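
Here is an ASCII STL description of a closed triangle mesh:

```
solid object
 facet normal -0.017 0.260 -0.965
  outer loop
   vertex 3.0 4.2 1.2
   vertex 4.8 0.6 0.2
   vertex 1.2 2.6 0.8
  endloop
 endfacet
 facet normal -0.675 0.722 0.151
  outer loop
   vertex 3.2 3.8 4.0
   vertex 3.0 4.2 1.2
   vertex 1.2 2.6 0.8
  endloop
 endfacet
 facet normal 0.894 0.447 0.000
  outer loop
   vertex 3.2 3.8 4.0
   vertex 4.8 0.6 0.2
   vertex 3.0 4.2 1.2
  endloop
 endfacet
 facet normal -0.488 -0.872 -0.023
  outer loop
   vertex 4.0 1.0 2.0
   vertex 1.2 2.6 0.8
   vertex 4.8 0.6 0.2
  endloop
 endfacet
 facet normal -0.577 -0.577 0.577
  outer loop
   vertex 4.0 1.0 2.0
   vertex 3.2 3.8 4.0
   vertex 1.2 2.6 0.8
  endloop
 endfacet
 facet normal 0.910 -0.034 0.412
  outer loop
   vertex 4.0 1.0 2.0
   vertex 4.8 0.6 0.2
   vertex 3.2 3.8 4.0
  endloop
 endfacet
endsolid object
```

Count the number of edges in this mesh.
9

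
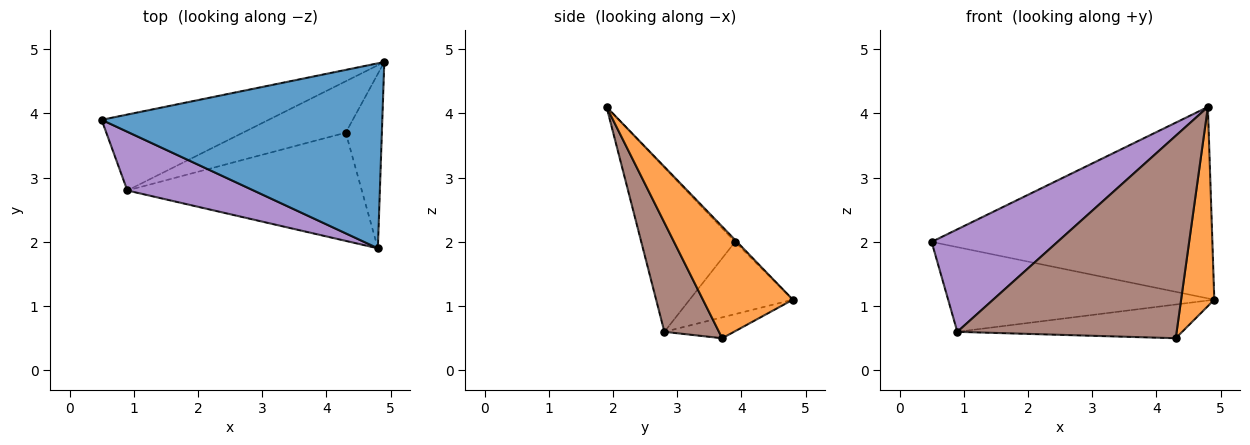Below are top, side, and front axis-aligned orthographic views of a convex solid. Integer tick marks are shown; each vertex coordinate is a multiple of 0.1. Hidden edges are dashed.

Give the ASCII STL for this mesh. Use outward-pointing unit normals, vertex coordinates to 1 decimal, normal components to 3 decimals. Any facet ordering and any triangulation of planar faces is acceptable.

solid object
 facet normal -0.005 0.719 0.695
  outer loop
   vertex 4.8 1.9 4.1
   vertex 4.9 4.8 1.1
   vertex 0.5 3.9 2.0
  endloop
 endfacet
 facet normal 0.898 -0.331 -0.290
  outer loop
   vertex 4.3 3.7 0.5
   vertex 4.9 4.8 1.1
   vertex 4.8 1.9 4.1
  endloop
 endfacet
 facet normal -0.277 0.715 -0.641
  outer loop
   vertex 0.9 2.8 0.6
   vertex 0.5 3.9 2.0
   vertex 4.9 4.8 1.1
  endloop
 endfacet
 facet normal -0.167 0.541 -0.824
  outer loop
   vertex 0.9 2.8 0.6
   vertex 4.9 4.8 1.1
   vertex 4.3 3.7 0.5
  endloop
 endfacet
 facet normal -0.543 -0.729 0.417
  outer loop
   vertex 0.9 2.8 0.6
   vertex 4.8 1.9 4.1
   vertex 0.5 3.9 2.0
  endloop
 endfacet
 facet normal 0.214 -0.861 -0.460
  outer loop
   vertex 0.9 2.8 0.6
   vertex 4.3 3.7 0.5
   vertex 4.8 1.9 4.1
  endloop
 endfacet
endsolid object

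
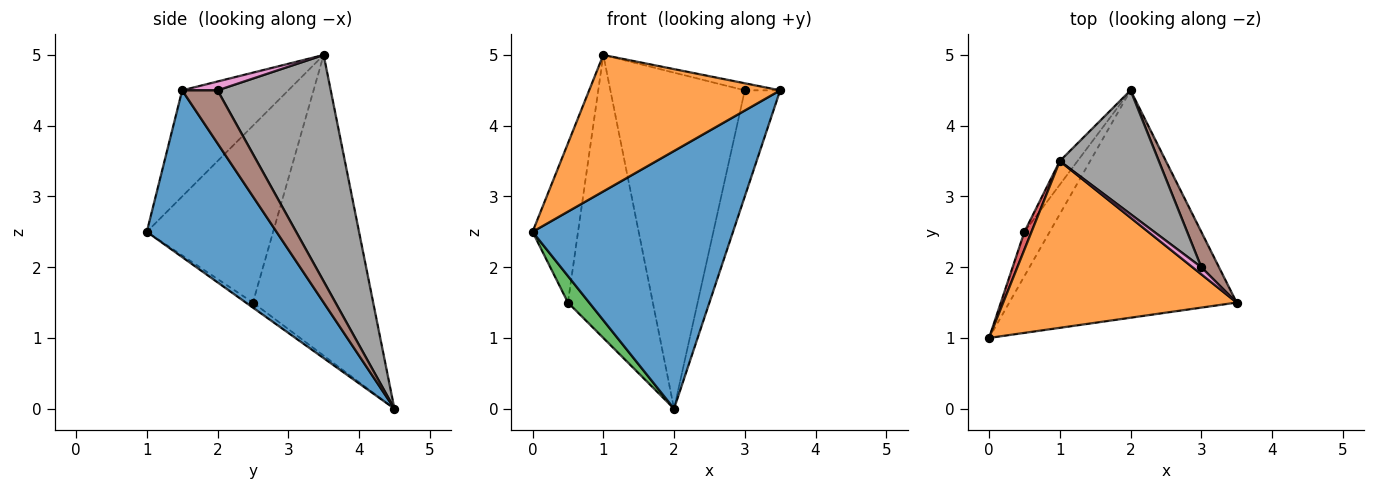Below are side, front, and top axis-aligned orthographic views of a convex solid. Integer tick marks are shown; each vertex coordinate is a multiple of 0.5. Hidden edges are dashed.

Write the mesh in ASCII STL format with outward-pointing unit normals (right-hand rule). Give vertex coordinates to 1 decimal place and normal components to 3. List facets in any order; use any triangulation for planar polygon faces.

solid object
 facet normal 0.437 -0.675 -0.595
  outer loop
   vertex 2.0 4.5 0.0
   vertex 3.5 1.5 4.5
   vertex 0.0 1.0 2.5
  endloop
 endfacet
 facet normal -0.332 -0.597 0.730
  outer loop
   vertex 1.0 3.5 5.0
   vertex 0.0 1.0 2.5
   vertex 3.5 1.5 4.5
  endloop
 endfacet
 facet normal -0.169 -0.507 -0.845
  outer loop
   vertex 0.5 2.5 1.5
   vertex 2.0 4.5 0.0
   vertex 0.0 1.0 2.5
  endloop
 endfacet
 facet normal -0.940 0.338 0.038
  outer loop
   vertex 0.5 2.5 1.5
   vertex 0.0 1.0 2.5
   vertex 1.0 3.5 5.0
  endloop
 endfacet
 facet normal -0.816 0.576 -0.048
  outer loop
   vertex 0.5 2.5 1.5
   vertex 1.0 3.5 5.0
   vertex 2.0 4.5 0.0
  endloop
 endfacet
 facet normal 0.688 0.688 0.229
  outer loop
   vertex 3.0 2.0 4.5
   vertex 3.5 1.5 4.5
   vertex 2.0 4.5 0.0
  endloop
 endfacet
 facet normal 0.577 0.577 0.577
  outer loop
   vertex 3.0 2.0 4.5
   vertex 1.0 3.5 5.0
   vertex 3.5 1.5 4.5
  endloop
 endfacet
 facet normal 0.620 0.736 0.271
  outer loop
   vertex 3.0 2.0 4.5
   vertex 2.0 4.5 0.0
   vertex 1.0 3.5 5.0
  endloop
 endfacet
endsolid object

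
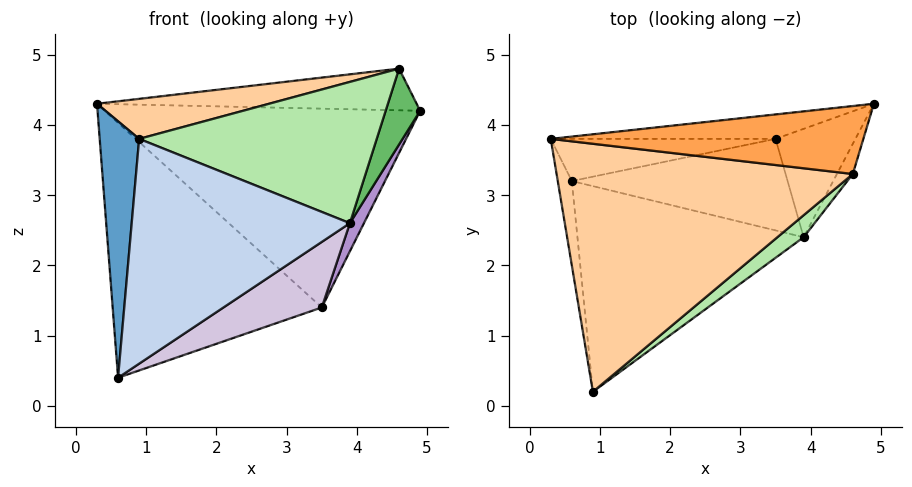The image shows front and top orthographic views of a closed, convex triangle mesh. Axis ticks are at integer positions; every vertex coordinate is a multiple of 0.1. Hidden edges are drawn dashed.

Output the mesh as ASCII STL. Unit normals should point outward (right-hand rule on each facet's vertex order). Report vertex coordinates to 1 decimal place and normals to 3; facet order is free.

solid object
 facet normal -0.986 -0.157 -0.052
  outer loop
   vertex 0.6 3.2 0.4
   vertex 0.9 0.2 3.8
   vertex 0.3 3.8 4.3
  endloop
 endfacet
 facet normal 0.262 -0.712 -0.651
  outer loop
   vertex 3.9 2.4 2.6
   vertex 0.9 0.2 3.8
   vertex 0.6 3.2 0.4
  endloop
 endfacet
 facet normal -0.038 0.523 0.852
  outer loop
   vertex 4.6 3.3 4.8
   vertex 4.9 4.3 4.2
   vertex 0.3 3.8 4.3
  endloop
 endfacet
 facet normal -0.132 -0.158 0.979
  outer loop
   vertex 4.6 3.3 4.8
   vertex 0.3 3.8 4.3
   vertex 0.9 0.2 3.8
  endloop
 endfacet
 facet normal 0.921 -0.363 -0.144
  outer loop
   vertex 4.6 3.3 4.8
   vertex 3.9 2.4 2.6
   vertex 4.9 4.3 4.2
  endloop
 endfacet
 facet normal 0.618 -0.777 0.121
  outer loop
   vertex 4.6 3.3 4.8
   vertex 0.9 0.2 3.8
   vertex 3.9 2.4 2.6
  endloop
 endfacet
 facet normal -0.110 0.987 -0.121
  outer loop
   vertex 3.5 3.8 1.4
   vertex 0.3 3.8 4.3
   vertex 4.9 4.3 4.2
  endloop
 endfacet
 facet normal -0.146 0.976 -0.161
  outer loop
   vertex 3.5 3.8 1.4
   vertex 0.6 3.2 0.4
   vertex 0.3 3.8 4.3
  endloop
 endfacet
 facet normal 0.897 -0.111 -0.429
  outer loop
   vertex 3.5 3.8 1.4
   vertex 4.9 4.3 4.2
   vertex 3.9 2.4 2.6
  endloop
 endfacet
 facet normal 0.372 -0.541 -0.755
  outer loop
   vertex 3.5 3.8 1.4
   vertex 3.9 2.4 2.6
   vertex 0.6 3.2 0.4
  endloop
 endfacet
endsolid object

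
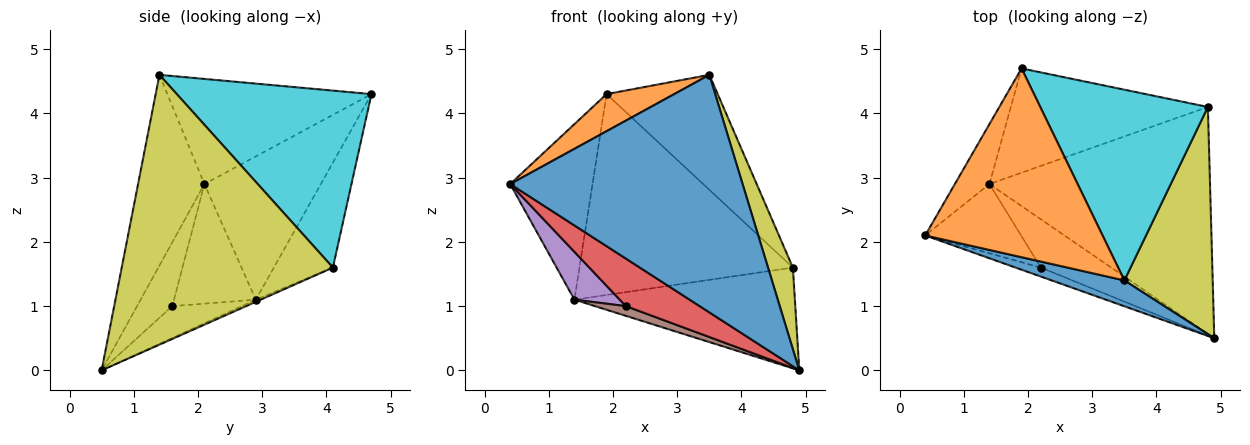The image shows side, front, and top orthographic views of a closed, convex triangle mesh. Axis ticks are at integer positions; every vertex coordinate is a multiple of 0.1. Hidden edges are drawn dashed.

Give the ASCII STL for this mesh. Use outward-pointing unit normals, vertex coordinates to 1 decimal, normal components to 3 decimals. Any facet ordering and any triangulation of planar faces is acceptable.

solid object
 facet normal -0.273 -0.956 0.104
  outer loop
   vertex 3.5 1.4 4.6
   vertex 0.4 2.1 2.9
   vertex 4.9 0.5 0.0
  endloop
 endfacet
 facet normal -0.503 -0.167 0.848
  outer loop
   vertex 3.5 1.4 4.6
   vertex 1.9 4.7 4.3
   vertex 0.4 2.1 2.9
  endloop
 endfacet
 facet normal -0.801 0.566 -0.193
  outer loop
   vertex 1.4 2.9 1.1
   vertex 0.4 2.1 2.9
   vertex 1.9 4.7 4.3
  endloop
 endfacet
 facet normal -0.425 -0.890 -0.168
  outer loop
   vertex 2.2 1.6 1.0
   vertex 4.9 0.5 0.0
   vertex 0.4 2.1 2.9
  endloop
 endfacet
 facet normal -0.716 -0.397 -0.574
  outer loop
   vertex 2.2 1.6 1.0
   vertex 0.4 2.1 2.9
   vertex 1.4 2.9 1.1
  endloop
 endfacet
 facet normal -0.405 -0.181 -0.896
  outer loop
   vertex 2.2 1.6 1.0
   vertex 1.4 2.9 1.1
   vertex 4.9 0.5 0.0
  endloop
 endfacet
 facet normal -0.009 0.406 -0.914
  outer loop
   vertex 4.8 4.1 1.6
   vertex 4.9 0.5 0.0
   vertex 1.4 2.9 1.1
  endloop
 endfacet
 facet normal -0.238 0.862 -0.448
  outer loop
   vertex 4.8 4.1 1.6
   vertex 1.4 2.9 1.1
   vertex 1.9 4.7 4.3
  endloop
 endfacet
 facet normal 0.944 -0.111 0.309
  outer loop
   vertex 4.8 4.1 1.6
   vertex 3.5 1.4 4.6
   vertex 4.9 0.5 0.0
  endloop
 endfacet
 facet normal 0.671 0.383 0.635
  outer loop
   vertex 4.8 4.1 1.6
   vertex 1.9 4.7 4.3
   vertex 3.5 1.4 4.6
  endloop
 endfacet
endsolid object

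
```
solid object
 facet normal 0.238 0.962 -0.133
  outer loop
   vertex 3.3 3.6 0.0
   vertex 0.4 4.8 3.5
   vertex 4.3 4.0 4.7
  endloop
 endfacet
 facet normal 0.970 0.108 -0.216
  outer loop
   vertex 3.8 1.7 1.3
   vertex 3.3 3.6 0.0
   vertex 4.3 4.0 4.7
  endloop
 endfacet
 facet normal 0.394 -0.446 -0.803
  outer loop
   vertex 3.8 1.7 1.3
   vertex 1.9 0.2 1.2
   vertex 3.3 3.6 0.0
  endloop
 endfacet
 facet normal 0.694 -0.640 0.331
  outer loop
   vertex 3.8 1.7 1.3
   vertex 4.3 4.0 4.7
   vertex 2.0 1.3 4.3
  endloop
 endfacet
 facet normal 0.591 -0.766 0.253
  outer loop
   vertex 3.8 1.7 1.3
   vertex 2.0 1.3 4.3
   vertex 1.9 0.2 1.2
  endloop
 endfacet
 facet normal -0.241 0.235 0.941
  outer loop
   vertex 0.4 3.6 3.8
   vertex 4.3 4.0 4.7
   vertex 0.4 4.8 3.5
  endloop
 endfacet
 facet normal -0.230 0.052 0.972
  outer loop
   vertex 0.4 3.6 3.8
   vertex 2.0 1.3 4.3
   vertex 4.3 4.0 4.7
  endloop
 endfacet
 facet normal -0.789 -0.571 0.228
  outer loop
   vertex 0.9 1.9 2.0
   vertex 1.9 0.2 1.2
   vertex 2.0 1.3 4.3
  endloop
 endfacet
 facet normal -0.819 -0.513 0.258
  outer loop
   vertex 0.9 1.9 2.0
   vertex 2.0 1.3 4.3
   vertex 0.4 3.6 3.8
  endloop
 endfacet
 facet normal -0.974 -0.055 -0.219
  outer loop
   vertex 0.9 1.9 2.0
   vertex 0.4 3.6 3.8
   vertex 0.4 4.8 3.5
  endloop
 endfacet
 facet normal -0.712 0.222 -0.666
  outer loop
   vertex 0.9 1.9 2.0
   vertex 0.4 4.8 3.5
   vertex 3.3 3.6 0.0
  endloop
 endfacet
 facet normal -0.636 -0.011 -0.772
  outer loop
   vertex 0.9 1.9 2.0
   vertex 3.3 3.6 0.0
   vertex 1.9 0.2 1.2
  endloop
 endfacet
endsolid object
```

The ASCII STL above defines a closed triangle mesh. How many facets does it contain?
12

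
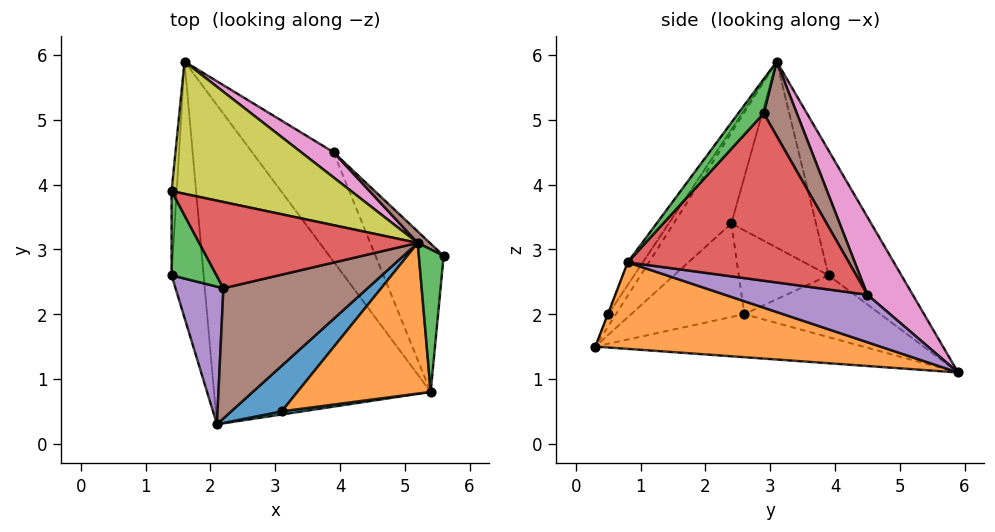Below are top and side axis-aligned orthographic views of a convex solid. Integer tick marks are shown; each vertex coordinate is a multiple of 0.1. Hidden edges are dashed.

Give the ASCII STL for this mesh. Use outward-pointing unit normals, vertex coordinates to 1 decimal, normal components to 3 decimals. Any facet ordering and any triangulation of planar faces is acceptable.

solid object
 facet normal -0.797 -0.114 -0.593
  outer loop
   vertex 2.1 0.3 1.5
   vertex 1.4 2.6 2.0
   vertex 1.6 5.9 1.1
  endloop
 endfacet
 facet normal 0.371 -0.033 -0.928
  outer loop
   vertex 5.4 0.8 2.8
   vertex 2.1 0.3 1.5
   vertex 1.6 5.9 1.1
  endloop
 endfacet
 facet normal 0.659 -0.583 0.475
  outer loop
   vertex 5.2 3.1 5.9
   vertex 5.4 0.8 2.8
   vertex 5.6 2.9 5.1
  endloop
 endfacet
 facet normal 0.881 0.309 -0.358
  outer loop
   vertex 3.9 4.5 2.3
   vertex 5.6 2.9 5.1
   vertex 5.4 0.8 2.8
  endloop
 endfacet
 facet normal 0.502 0.087 -0.860
  outer loop
   vertex 3.9 4.5 2.3
   vertex 5.4 0.8 2.8
   vertex 1.6 5.9 1.1
  endloop
 endfacet
 facet normal 0.593 0.799 0.097
  outer loop
   vertex 3.9 4.5 2.3
   vertex 5.2 3.1 5.9
   vertex 5.6 2.9 5.1
  endloop
 endfacet
 facet normal 0.440 0.879 0.183
  outer loop
   vertex 3.9 4.5 2.3
   vertex 1.6 5.9 1.1
   vertex 5.2 3.1 5.9
  endloop
 endfacet
 facet normal -0.996 0.038 -0.082
  outer loop
   vertex 1.4 3.9 2.6
   vertex 1.6 5.9 1.1
   vertex 1.4 2.6 2.0
  endloop
 endfacet
 facet normal -0.474 0.558 0.681
  outer loop
   vertex 1.4 3.9 2.6
   vertex 5.2 3.1 5.9
   vertex 1.6 5.9 1.1
  endloop
 endfacet
 facet normal -0.026 -0.909 0.416
  outer loop
   vertex 3.1 0.5 2.0
   vertex 2.1 0.3 1.5
   vertex 5.4 0.8 2.8
  endloop
 endfacet
 facet normal -0.143 -0.786 0.601
  outer loop
   vertex 3.1 0.5 2.0
   vertex 5.2 3.1 5.9
   vertex 2.1 0.3 1.5
  endloop
 endfacet
 facet normal -0.100 -0.802 0.589
  outer loop
   vertex 3.1 0.5 2.0
   vertex 5.4 0.8 2.8
   vertex 5.2 3.1 5.9
  endloop
 endfacet
 facet normal -0.861 -0.213 0.462
  outer loop
   vertex 2.2 2.4 3.4
   vertex 1.4 3.9 2.6
   vertex 1.4 2.6 2.0
  endloop
 endfacet
 facet normal -0.647 0.060 0.760
  outer loop
   vertex 2.2 2.4 3.4
   vertex 5.2 3.1 5.9
   vertex 1.4 3.9 2.6
  endloop
 endfacet
 facet normal -0.835 -0.347 0.427
  outer loop
   vertex 2.2 2.4 3.4
   vertex 1.4 2.6 2.0
   vertex 2.1 0.3 1.5
  endloop
 endfacet
 facet normal -0.428 -0.595 0.680
  outer loop
   vertex 2.2 2.4 3.4
   vertex 2.1 0.3 1.5
   vertex 5.2 3.1 5.9
  endloop
 endfacet
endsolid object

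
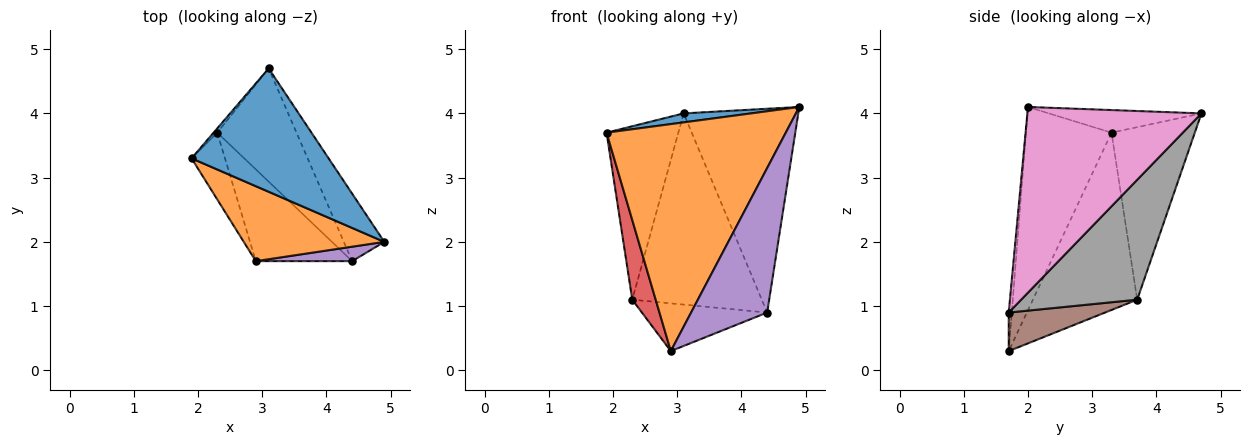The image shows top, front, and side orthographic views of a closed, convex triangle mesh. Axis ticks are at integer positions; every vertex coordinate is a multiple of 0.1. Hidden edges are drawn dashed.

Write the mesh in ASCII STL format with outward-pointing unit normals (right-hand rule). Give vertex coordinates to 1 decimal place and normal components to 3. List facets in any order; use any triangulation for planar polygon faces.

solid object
 facet normal -0.162 -0.072 0.984
  outer loop
   vertex 3.1 4.7 4.0
   vertex 1.9 3.3 3.7
   vertex 4.9 2.0 4.1
  endloop
 endfacet
 facet normal -0.413 -0.865 0.286
  outer loop
   vertex 2.9 1.7 0.3
   vertex 4.9 2.0 4.1
   vertex 1.9 3.3 3.7
  endloop
 endfacet
 facet normal -0.757 0.653 -0.016
  outer loop
   vertex 2.3 3.7 1.1
   vertex 1.9 3.3 3.7
   vertex 3.1 4.7 4.0
  endloop
 endfacet
 facet normal -0.960 -0.216 -0.181
  outer loop
   vertex 2.3 3.7 1.1
   vertex 2.9 1.7 0.3
   vertex 1.9 3.3 3.7
  endloop
 endfacet
 facet normal -0.040 -0.994 0.099
  outer loop
   vertex 4.4 1.7 0.9
   vertex 4.9 2.0 4.1
   vertex 2.9 1.7 0.3
  endloop
 endfacet
 facet normal 0.334 0.435 -0.836
  outer loop
   vertex 4.4 1.7 0.9
   vertex 2.9 1.7 0.3
   vertex 2.3 3.7 1.1
  endloop
 endfacet
 facet normal 0.822 0.541 -0.179
  outer loop
   vertex 4.4 1.7 0.9
   vertex 3.1 4.7 4.0
   vertex 4.9 2.0 4.1
  endloop
 endfacet
 facet normal 0.611 0.681 -0.403
  outer loop
   vertex 4.4 1.7 0.9
   vertex 2.3 3.7 1.1
   vertex 3.1 4.7 4.0
  endloop
 endfacet
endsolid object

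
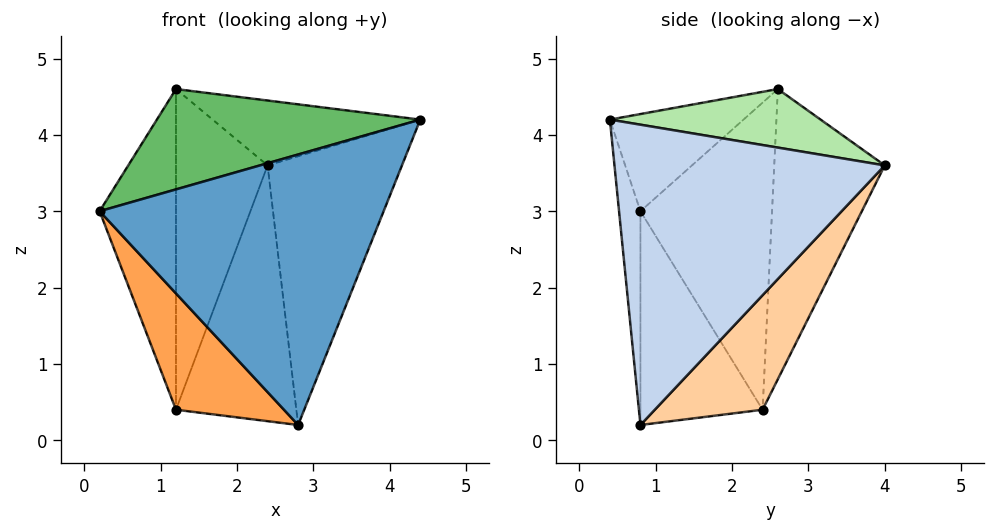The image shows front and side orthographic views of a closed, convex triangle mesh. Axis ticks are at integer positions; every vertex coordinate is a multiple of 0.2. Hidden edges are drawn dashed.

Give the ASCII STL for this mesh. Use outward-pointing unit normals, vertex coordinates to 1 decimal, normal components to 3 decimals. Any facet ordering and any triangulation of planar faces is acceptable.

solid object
 facet normal -0.075 -0.995 -0.070
  outer loop
   vertex 2.8 0.8 0.2
   vertex 4.4 0.4 4.2
   vertex 0.2 0.8 3.0
  endloop
 endfacet
 facet normal 0.854 0.425 -0.299
  outer loop
   vertex 2.8 0.8 0.2
   vertex 2.4 4.0 3.6
   vertex 4.4 0.4 4.2
  endloop
 endfacet
 facet normal -0.615 -0.544 -0.571
  outer loop
   vertex 1.2 2.4 0.4
   vertex 2.8 0.8 0.2
   vertex 0.2 0.8 3.0
  endloop
 endfacet
 facet normal 0.566 0.632 -0.529
  outer loop
   vertex 1.2 2.4 0.4
   vertex 2.4 4.0 3.6
   vertex 2.8 0.8 0.2
  endloop
 endfacet
 facet normal -0.278 -0.547 0.789
  outer loop
   vertex 1.2 2.6 4.6
   vertex 0.2 0.8 3.0
   vertex 4.4 0.4 4.2
  endloop
 endfacet
 facet normal 0.340 0.336 0.878
  outer loop
   vertex 1.2 2.6 4.6
   vertex 4.4 0.4 4.2
   vertex 2.4 4.0 3.6
  endloop
 endfacet
 facet normal -0.865 0.502 -0.024
  outer loop
   vertex 1.2 2.6 4.6
   vertex 1.2 2.4 0.4
   vertex 0.2 0.8 3.0
  endloop
 endfacet
 facet normal -0.770 0.638 -0.030
  outer loop
   vertex 1.2 2.6 4.6
   vertex 2.4 4.0 3.6
   vertex 1.2 2.4 0.4
  endloop
 endfacet
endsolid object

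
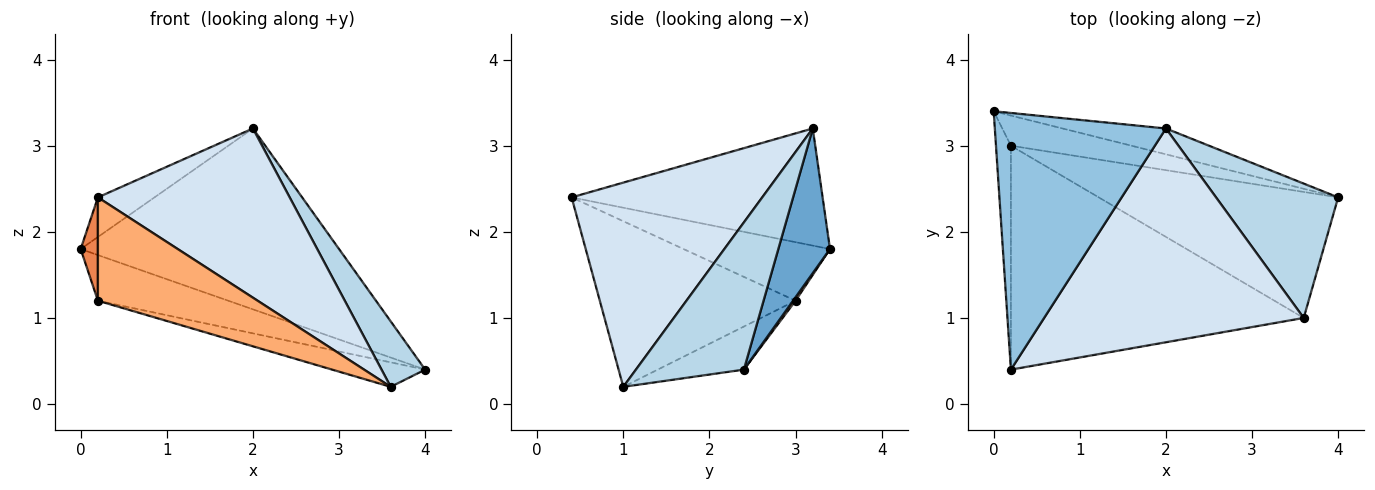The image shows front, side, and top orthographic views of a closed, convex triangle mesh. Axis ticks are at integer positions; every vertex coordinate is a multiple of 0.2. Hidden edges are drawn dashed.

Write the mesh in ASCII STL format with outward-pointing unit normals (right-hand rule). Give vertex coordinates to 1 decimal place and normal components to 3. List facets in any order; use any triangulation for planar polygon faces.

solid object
 facet normal 0.194 0.971 -0.139
  outer loop
   vertex 2.0 3.2 3.2
   vertex 4.0 2.4 0.4
   vertex 0.0 3.4 1.8
  endloop
 endfacet
 facet normal -0.560 0.126 0.819
  outer loop
   vertex 2.0 3.2 3.2
   vertex 0.0 3.4 1.8
   vertex 0.2 0.4 2.4
  endloop
 endfacet
 facet normal 0.735 -0.297 0.610
  outer loop
   vertex 3.6 1.0 0.2
   vertex 4.0 2.4 0.4
   vertex 2.0 3.2 3.2
  endloop
 endfacet
 facet normal 0.525 -0.528 0.667
  outer loop
   vertex 3.6 1.0 0.2
   vertex 2.0 3.2 3.2
   vertex 0.2 0.4 2.4
  endloop
 endfacet
 facet normal -0.963 -0.113 -0.245
  outer loop
   vertex 0.2 3.0 1.2
   vertex 0.2 0.4 2.4
   vertex 0.0 3.4 1.8
  endloop
 endfacet
 facet normal -0.457 -0.373 -0.808
  outer loop
   vertex 0.2 3.0 1.2
   vertex 3.6 1.0 0.2
   vertex 0.2 0.4 2.4
  endloop
 endfacet
 facet normal 0.016 0.834 -0.551
  outer loop
   vertex 0.2 3.0 1.2
   vertex 0.0 3.4 1.8
   vertex 4.0 2.4 0.4
  endloop
 endfacet
 facet normal -0.174 0.188 -0.967
  outer loop
   vertex 0.2 3.0 1.2
   vertex 4.0 2.4 0.4
   vertex 3.6 1.0 0.2
  endloop
 endfacet
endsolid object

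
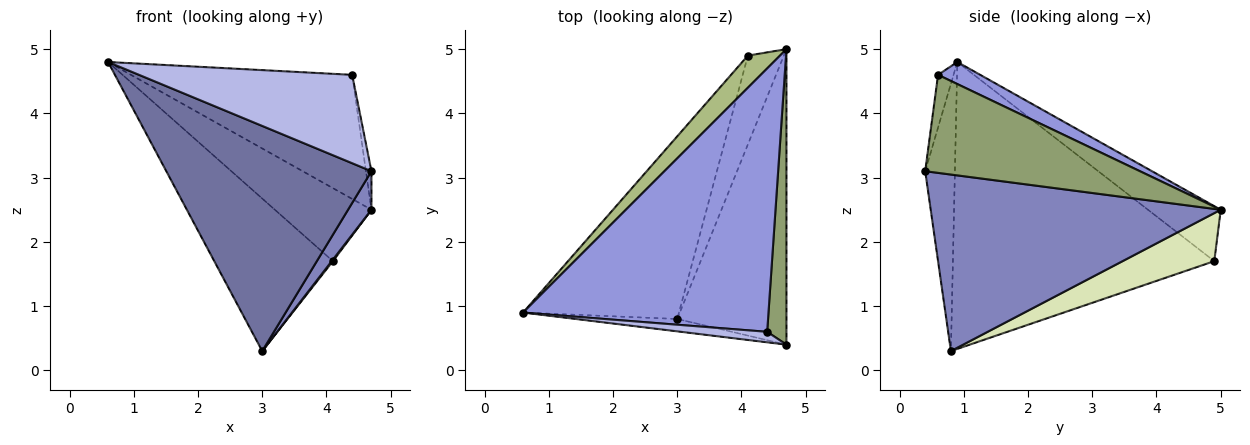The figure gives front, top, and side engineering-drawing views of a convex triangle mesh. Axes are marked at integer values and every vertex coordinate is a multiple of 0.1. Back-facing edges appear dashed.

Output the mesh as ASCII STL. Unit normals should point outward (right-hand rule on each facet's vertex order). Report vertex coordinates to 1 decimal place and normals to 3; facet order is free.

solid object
 facet normal -0.143 -0.988 -0.054
  outer loop
   vertex 3.0 0.8 0.3
   vertex 4.7 0.4 3.1
   vertex 0.6 0.9 4.8
  endloop
 endfacet
 facet normal 0.848 -0.068 -0.525
  outer loop
   vertex 3.0 0.8 0.3
   vertex 4.7 5.0 2.5
   vertex 4.7 0.4 3.1
  endloop
 endfacet
 facet normal 0.081 0.425 0.902
  outer loop
   vertex 4.4 0.6 4.6
   vertex 4.7 5.0 2.5
   vertex 0.6 0.9 4.8
  endloop
 endfacet
 facet normal -0.072 -0.990 0.118
  outer loop
   vertex 4.4 0.6 4.6
   vertex 0.6 0.9 4.8
   vertex 4.7 0.4 3.1
  endloop
 endfacet
 facet normal 0.981 0.025 0.193
  outer loop
   vertex 4.4 0.6 4.6
   vertex 4.7 0.4 3.1
   vertex 4.7 5.0 2.5
  endloop
 endfacet
 facet normal -0.568 0.754 0.332
  outer loop
   vertex 4.1 4.9 1.7
   vertex 0.6 0.9 4.8
   vertex 4.7 5.0 2.5
  endloop
 endfacet
 facet normal -0.816 0.370 -0.444
  outer loop
   vertex 4.1 4.9 1.7
   vertex 3.0 0.8 0.3
   vertex 0.6 0.9 4.8
  endloop
 endfacet
 facet normal 0.801 -0.010 -0.599
  outer loop
   vertex 4.1 4.9 1.7
   vertex 4.7 5.0 2.5
   vertex 3.0 0.8 0.3
  endloop
 endfacet
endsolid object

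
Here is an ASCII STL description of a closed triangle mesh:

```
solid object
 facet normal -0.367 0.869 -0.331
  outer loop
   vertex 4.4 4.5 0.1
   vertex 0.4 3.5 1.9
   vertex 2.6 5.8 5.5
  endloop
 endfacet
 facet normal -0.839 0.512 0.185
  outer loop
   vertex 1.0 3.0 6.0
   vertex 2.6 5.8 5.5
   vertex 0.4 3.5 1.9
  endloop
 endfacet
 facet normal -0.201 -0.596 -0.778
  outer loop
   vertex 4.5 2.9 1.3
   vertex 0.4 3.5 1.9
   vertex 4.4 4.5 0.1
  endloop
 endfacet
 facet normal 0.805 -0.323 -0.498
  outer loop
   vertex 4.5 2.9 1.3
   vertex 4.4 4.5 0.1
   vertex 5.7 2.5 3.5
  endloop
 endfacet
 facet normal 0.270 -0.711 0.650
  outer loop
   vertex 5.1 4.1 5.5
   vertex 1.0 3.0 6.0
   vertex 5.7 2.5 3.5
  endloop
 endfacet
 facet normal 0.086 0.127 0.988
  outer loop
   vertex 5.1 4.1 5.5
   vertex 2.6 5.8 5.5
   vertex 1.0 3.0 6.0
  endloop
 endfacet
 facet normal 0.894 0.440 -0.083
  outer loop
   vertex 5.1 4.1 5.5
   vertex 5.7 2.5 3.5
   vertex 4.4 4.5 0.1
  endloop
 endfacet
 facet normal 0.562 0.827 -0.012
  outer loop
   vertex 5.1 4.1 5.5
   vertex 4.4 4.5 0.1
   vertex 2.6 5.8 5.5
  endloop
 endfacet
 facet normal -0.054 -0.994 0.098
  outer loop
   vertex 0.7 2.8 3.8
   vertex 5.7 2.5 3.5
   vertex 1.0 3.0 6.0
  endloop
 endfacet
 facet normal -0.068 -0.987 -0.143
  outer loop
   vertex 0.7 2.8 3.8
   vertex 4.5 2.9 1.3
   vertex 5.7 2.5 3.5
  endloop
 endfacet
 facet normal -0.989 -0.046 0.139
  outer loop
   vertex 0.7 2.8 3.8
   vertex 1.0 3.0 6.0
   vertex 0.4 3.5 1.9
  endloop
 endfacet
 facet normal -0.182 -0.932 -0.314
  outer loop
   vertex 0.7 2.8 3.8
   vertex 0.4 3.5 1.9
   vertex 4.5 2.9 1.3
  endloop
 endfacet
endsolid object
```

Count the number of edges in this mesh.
18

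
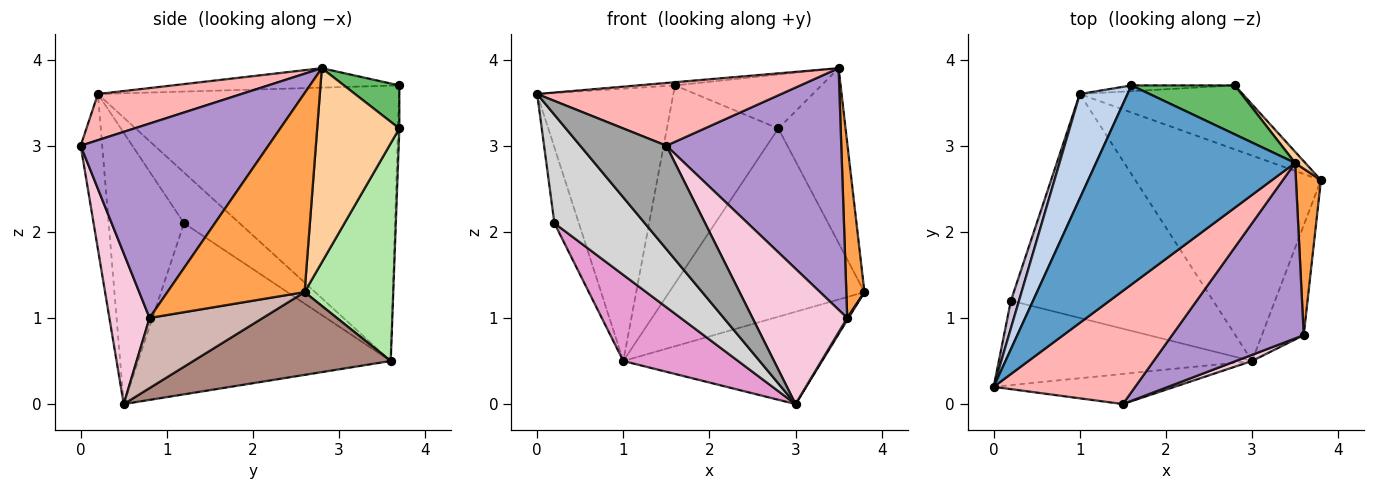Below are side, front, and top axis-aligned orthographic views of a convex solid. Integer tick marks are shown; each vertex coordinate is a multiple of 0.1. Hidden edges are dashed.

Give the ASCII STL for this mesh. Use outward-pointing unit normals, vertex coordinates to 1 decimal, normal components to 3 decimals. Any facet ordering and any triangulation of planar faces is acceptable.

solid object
 facet normal -0.097 0.016 0.995
  outer loop
   vertex 3.5 2.8 3.9
   vertex 1.6 3.7 3.7
   vertex 0.0 0.2 3.6
  endloop
 endfacet
 facet normal -0.900 0.407 0.156
  outer loop
   vertex 1.0 3.6 0.5
   vertex 0.0 0.2 3.6
   vertex 1.6 3.7 3.7
  endloop
 endfacet
 facet normal 0.984 -0.130 0.124
  outer loop
   vertex 3.6 0.8 1.0
   vertex 3.8 2.6 1.3
   vertex 3.5 2.8 3.9
  endloop
 endfacet
 facet normal 0.773 0.633 0.041
  outer loop
   vertex 2.8 3.7 3.2
   vertex 3.5 2.8 3.9
   vertex 3.8 2.6 1.3
  endloop
 endfacet
 facet normal 0.270 0.713 0.647
  outer loop
   vertex 2.8 3.7 3.2
   vertex 1.6 3.7 3.7
   vertex 3.5 2.8 3.9
  endloop
 endfacet
 facet normal 0.395 0.870 -0.296
  outer loop
   vertex 2.8 3.7 3.2
   vertex 3.8 2.6 1.3
   vertex 1.0 3.6 0.5
  endloop
 endfacet
 facet normal -0.012 1.000 -0.029
  outer loop
   vertex 2.8 3.7 3.2
   vertex 1.0 3.6 0.5
   vertex 1.6 3.7 3.7
  endloop
 endfacet
 facet normal 0.274 -0.466 0.841
  outer loop
   vertex 1.5 0.0 3.0
   vertex 3.5 2.8 3.9
   vertex 0.0 0.2 3.6
  endloop
 endfacet
 facet normal 0.656 -0.611 0.444
  outer loop
   vertex 1.5 0.0 3.0
   vertex 3.6 0.8 1.0
   vertex 3.5 2.8 3.9
  endloop
 endfacet
 facet normal -0.906 0.398 0.145
  outer loop
   vertex 0.2 1.2 2.1
   vertex 0.0 0.2 3.6
   vertex 1.0 3.6 0.5
  endloop
 endfacet
 facet normal 0.377 0.379 -0.845
  outer loop
   vertex 3.0 0.5 0.0
   vertex 1.0 3.6 0.5
   vertex 3.8 2.6 1.3
  endloop
 endfacet
 facet normal 0.859 -0.010 -0.512
  outer loop
   vertex 3.0 0.5 0.0
   vertex 3.8 2.6 1.3
   vertex 3.6 0.8 1.0
  endloop
 endfacet
 facet normal -0.620 -0.282 -0.732
  outer loop
   vertex 3.0 0.5 0.0
   vertex 0.2 1.2 2.1
   vertex 1.0 3.6 0.5
  endloop
 endfacet
 facet normal 0.390 -0.920 0.042
  outer loop
   vertex 3.0 0.5 0.0
   vertex 3.6 0.8 1.0
   vertex 1.5 0.0 3.0
  endloop
 endfacet
 facet normal -0.233 -0.933 -0.272
  outer loop
   vertex 3.0 0.5 0.0
   vertex 1.5 0.0 3.0
   vertex 0.0 0.2 3.6
  endloop
 endfacet
 facet normal -0.550 -0.659 -0.513
  outer loop
   vertex 3.0 0.5 0.0
   vertex 0.0 0.2 3.6
   vertex 0.2 1.2 2.1
  endloop
 endfacet
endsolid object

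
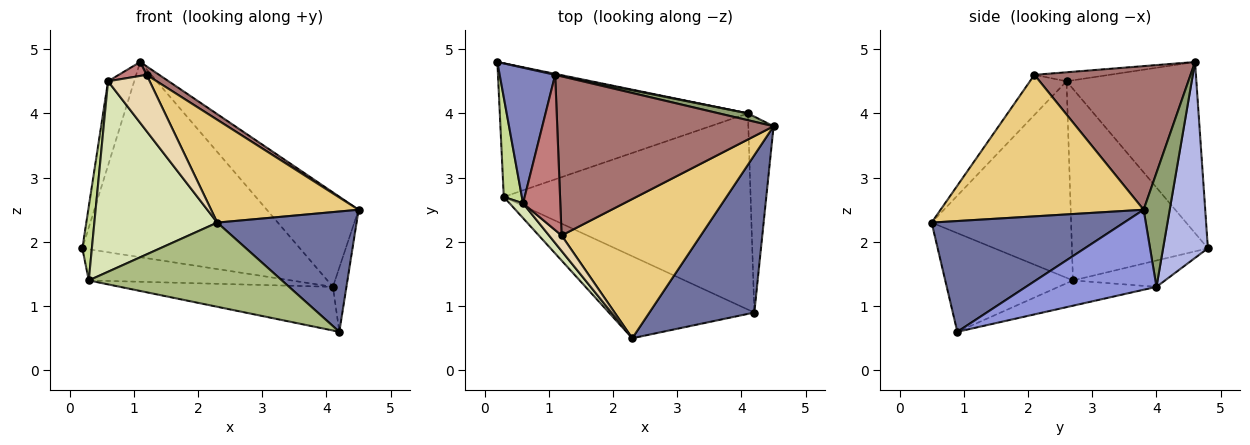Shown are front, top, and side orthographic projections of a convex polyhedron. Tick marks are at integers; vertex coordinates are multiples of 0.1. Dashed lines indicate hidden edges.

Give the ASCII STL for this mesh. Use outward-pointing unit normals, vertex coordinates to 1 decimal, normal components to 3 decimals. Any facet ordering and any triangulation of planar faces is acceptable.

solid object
 facet normal 0.643 -0.465 0.609
  outer loop
   vertex 4.2 0.9 0.6
   vertex 4.5 3.8 2.5
   vertex 2.3 0.5 2.3
  endloop
 endfacet
 facet normal -0.934 0.188 0.303
  outer loop
   vertex 0.6 2.6 4.5
   vertex 1.1 4.6 4.8
   vertex 0.2 4.8 1.9
  endloop
 endfacet
 facet normal 0.949 0.098 -0.300
  outer loop
   vertex 4.1 4.0 1.3
   vertex 4.5 3.8 2.5
   vertex 4.2 0.9 0.6
  endloop
 endfacet
 facet normal 0.202 0.979 0.005
  outer loop
   vertex 4.1 4.0 1.3
   vertex 0.2 4.8 1.9
   vertex 1.1 4.6 4.8
  endloop
 endfacet
 facet normal 0.273 0.960 0.069
  outer loop
   vertex 4.1 4.0 1.3
   vertex 1.1 4.6 4.8
   vertex 4.5 3.8 2.5
  endloop
 endfacet
 facet normal -0.428 -0.647 -0.631
  outer loop
   vertex 0.3 2.7 1.4
   vertex 4.2 0.9 0.6
   vertex 2.3 0.5 2.3
  endloop
 endfacet
 facet normal -0.993 -0.070 0.094
  outer loop
   vertex 0.3 2.7 1.4
   vertex 0.6 2.6 4.5
   vertex 0.2 4.8 1.9
  endloop
 endfacet
 facet normal -0.749 -0.660 0.051
  outer loop
   vertex 0.3 2.7 1.4
   vertex 2.3 0.5 2.3
   vertex 0.6 2.6 4.5
  endloop
 endfacet
 facet normal -0.103 0.226 -0.969
  outer loop
   vertex 0.3 2.7 1.4
   vertex 0.2 4.8 1.9
   vertex 4.1 4.0 1.3
  endloop
 endfacet
 facet normal -0.099 0.216 -0.971
  outer loop
   vertex 0.3 2.7 1.4
   vertex 4.1 4.0 1.3
   vertex 4.2 0.9 0.6
  endloop
 endfacet
 facet normal 0.633 -0.460 0.623
  outer loop
   vertex 1.2 2.1 4.6
   vertex 2.3 0.5 2.3
   vertex 4.5 3.8 2.5
  endloop
 endfacet
 facet normal -0.647 -0.735 0.202
  outer loop
   vertex 1.2 2.1 4.6
   vertex 0.6 2.6 4.5
   vertex 2.3 0.5 2.3
  endloop
 endfacet
 facet normal 0.553 -0.044 0.832
  outer loop
   vertex 1.2 2.1 4.6
   vertex 4.5 3.8 2.5
   vertex 1.1 4.6 4.8
  endloop
 endfacet
 facet normal -0.234 -0.087 0.968
  outer loop
   vertex 1.2 2.1 4.6
   vertex 1.1 4.6 4.8
   vertex 0.6 2.6 4.5
  endloop
 endfacet
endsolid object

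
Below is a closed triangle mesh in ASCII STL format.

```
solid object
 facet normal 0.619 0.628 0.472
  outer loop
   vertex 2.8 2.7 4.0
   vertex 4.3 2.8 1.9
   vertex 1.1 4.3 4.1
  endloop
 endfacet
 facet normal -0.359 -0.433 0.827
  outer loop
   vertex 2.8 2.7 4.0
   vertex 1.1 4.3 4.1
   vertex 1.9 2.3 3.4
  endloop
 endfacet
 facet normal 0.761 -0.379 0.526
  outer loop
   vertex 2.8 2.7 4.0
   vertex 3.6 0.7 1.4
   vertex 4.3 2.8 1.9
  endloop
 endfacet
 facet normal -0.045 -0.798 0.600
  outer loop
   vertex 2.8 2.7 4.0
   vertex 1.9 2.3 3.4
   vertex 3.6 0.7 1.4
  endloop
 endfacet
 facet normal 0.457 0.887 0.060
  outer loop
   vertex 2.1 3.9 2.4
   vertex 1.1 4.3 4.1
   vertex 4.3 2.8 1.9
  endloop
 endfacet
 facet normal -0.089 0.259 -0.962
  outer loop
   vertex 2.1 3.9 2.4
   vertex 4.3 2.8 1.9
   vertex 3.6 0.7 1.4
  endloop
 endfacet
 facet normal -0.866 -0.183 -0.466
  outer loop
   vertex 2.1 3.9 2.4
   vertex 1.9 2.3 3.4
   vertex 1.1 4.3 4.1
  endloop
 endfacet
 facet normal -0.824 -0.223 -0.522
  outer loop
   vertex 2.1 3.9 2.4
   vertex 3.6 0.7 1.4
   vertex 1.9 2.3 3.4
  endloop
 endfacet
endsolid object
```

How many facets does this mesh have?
8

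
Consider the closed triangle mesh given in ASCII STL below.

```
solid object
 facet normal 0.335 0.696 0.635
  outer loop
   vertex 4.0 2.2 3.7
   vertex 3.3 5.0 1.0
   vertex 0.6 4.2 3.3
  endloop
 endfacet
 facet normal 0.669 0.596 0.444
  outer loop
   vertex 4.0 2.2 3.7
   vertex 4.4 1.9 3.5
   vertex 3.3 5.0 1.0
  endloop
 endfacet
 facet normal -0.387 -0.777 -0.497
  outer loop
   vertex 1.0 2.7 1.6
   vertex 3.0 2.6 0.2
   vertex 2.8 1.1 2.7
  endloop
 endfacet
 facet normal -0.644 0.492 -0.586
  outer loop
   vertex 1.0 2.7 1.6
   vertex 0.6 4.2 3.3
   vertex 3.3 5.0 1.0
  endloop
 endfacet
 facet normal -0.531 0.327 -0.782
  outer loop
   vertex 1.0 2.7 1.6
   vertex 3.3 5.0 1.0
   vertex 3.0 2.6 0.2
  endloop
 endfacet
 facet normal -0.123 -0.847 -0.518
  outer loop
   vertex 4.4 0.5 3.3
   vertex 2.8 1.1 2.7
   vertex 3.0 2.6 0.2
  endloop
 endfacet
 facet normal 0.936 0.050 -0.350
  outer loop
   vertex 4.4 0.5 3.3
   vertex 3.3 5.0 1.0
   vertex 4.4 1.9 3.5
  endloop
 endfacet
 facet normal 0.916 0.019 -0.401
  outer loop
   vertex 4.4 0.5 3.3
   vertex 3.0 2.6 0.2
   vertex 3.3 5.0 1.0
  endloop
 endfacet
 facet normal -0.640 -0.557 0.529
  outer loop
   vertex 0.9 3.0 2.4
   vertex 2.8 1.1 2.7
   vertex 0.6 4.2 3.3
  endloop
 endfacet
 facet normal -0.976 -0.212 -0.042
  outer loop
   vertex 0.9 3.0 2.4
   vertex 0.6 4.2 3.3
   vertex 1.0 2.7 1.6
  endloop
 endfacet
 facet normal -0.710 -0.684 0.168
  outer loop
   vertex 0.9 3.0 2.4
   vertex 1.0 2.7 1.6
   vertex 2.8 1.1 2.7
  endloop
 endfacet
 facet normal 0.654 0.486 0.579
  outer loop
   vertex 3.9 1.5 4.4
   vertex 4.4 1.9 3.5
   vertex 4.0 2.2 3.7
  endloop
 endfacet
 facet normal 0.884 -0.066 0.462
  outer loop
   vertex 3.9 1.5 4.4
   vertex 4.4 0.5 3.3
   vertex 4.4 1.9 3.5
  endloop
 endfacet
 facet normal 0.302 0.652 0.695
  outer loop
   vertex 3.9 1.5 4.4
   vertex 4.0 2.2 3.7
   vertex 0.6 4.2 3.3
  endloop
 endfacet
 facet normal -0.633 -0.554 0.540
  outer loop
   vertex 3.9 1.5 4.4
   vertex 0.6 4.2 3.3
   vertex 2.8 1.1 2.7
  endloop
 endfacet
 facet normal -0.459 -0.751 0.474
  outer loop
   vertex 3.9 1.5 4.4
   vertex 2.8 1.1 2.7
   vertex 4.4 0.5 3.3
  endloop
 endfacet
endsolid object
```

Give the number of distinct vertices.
10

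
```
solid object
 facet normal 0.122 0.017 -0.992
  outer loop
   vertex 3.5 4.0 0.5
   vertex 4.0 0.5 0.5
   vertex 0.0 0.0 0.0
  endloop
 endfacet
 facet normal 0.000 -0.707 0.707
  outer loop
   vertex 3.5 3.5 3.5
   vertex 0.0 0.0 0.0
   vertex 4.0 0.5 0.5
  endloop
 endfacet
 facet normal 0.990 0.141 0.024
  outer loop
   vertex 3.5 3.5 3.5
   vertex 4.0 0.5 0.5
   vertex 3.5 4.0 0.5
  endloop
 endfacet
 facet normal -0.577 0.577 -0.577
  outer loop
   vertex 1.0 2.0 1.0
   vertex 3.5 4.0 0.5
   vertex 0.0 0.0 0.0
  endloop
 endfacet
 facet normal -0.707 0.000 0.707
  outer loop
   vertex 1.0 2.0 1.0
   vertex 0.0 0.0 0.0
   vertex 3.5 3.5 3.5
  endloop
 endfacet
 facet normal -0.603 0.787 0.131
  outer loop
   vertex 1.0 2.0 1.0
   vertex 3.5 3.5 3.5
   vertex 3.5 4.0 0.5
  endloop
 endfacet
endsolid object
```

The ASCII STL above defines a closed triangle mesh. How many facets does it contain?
6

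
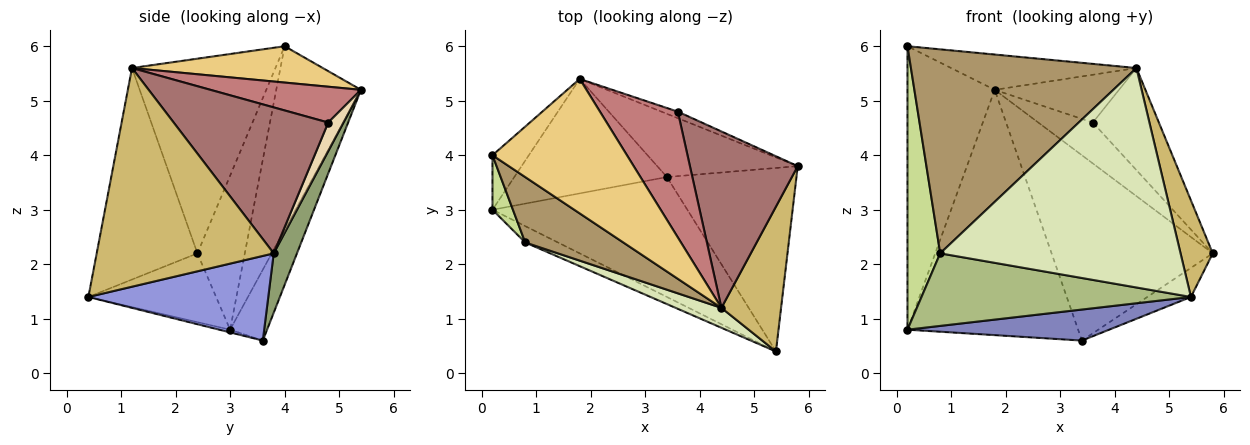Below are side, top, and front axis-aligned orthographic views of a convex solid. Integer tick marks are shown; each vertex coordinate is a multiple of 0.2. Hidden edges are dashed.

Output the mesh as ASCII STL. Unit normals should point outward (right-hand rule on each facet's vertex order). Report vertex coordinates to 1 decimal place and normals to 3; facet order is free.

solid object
 facet normal -0.690 0.711 -0.137
  outer loop
   vertex 1.8 5.4 5.2
   vertex 0.2 3.0 0.8
   vertex 0.2 4.0 6.0
  endloop
 endfacet
 facet normal -0.014 -0.250 -0.968
  outer loop
   vertex 3.4 3.6 0.6
   vertex 5.4 0.4 1.4
   vertex 0.2 3.0 0.8
  endloop
 endfacet
 facet normal 0.542 0.131 -0.830
  outer loop
   vertex 3.4 3.6 0.6
   vertex 5.8 3.8 2.2
   vertex 5.4 0.4 1.4
  endloop
 endfacet
 facet normal -0.193 0.889 -0.415
  outer loop
   vertex 3.4 3.6 0.6
   vertex 0.2 3.0 0.8
   vertex 1.8 5.4 5.2
  endloop
 endfacet
 facet normal 0.135 0.938 -0.320
  outer loop
   vertex 3.4 3.6 0.6
   vertex 1.8 5.4 5.2
   vertex 5.8 3.8 2.2
  endloop
 endfacet
 facet normal -0.420 -0.885 -0.200
  outer loop
   vertex 0.8 2.4 2.2
   vertex 0.2 3.0 0.8
   vertex 5.4 0.4 1.4
  endloop
 endfacet
 facet normal -0.818 -0.565 0.109
  outer loop
   vertex 0.8 2.4 2.2
   vertex 0.2 4.0 6.0
   vertex 0.2 3.0 0.8
  endloop
 endfacet
 facet normal -0.385 -0.919 0.083
  outer loop
   vertex 4.4 1.2 5.6
   vertex 0.8 2.4 2.2
   vertex 5.4 0.4 1.4
  endloop
 endfacet
 facet normal -0.518 -0.814 0.261
  outer loop
   vertex 4.4 1.2 5.6
   vertex 0.2 4.0 6.0
   vertex 0.8 2.4 2.2
  endloop
 endfacet
 facet normal 0.950 -0.173 0.259
  outer loop
   vertex 4.4 1.2 5.6
   vertex 5.4 0.4 1.4
   vertex 5.8 3.8 2.2
  endloop
 endfacet
 facet normal 0.253 0.246 0.936
  outer loop
   vertex 4.4 1.2 5.6
   vertex 1.8 5.4 5.2
   vertex 0.2 4.0 6.0
  endloop
 endfacet
 facet normal 0.266 0.952 -0.152
  outer loop
   vertex 3.6 4.8 4.6
   vertex 5.8 3.8 2.2
   vertex 1.8 5.4 5.2
  endloop
 endfacet
 facet normal 0.761 0.325 0.562
  outer loop
   vertex 3.6 4.8 4.6
   vertex 4.4 1.2 5.6
   vertex 5.8 3.8 2.2
  endloop
 endfacet
 facet normal 0.395 0.326 0.859
  outer loop
   vertex 3.6 4.8 4.6
   vertex 1.8 5.4 5.2
   vertex 4.4 1.2 5.6
  endloop
 endfacet
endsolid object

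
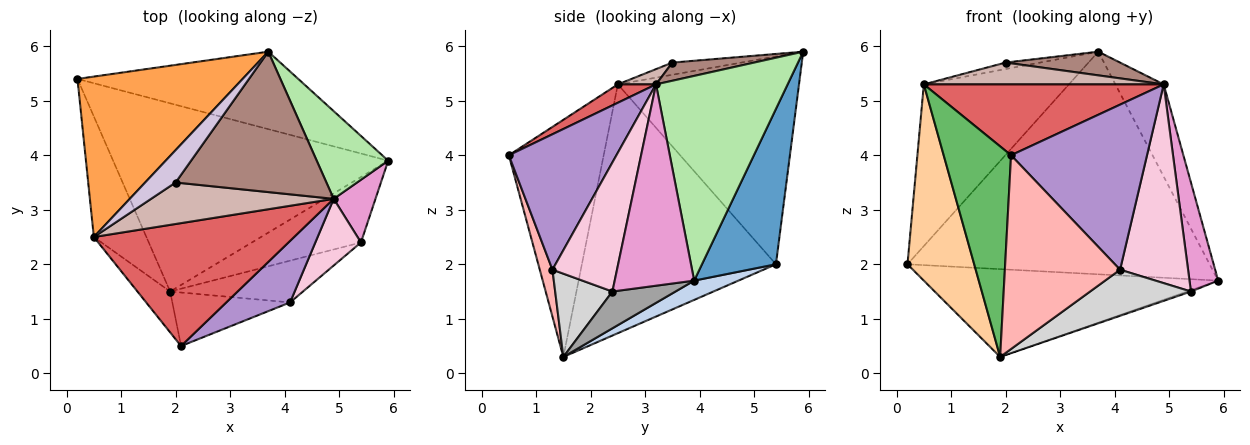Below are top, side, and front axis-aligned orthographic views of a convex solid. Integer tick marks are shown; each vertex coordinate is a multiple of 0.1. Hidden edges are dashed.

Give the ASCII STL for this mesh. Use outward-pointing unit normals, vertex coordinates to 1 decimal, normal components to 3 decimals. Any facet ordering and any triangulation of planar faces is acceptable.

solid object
 facet normal 0.225 0.920 -0.320
  outer loop
   vertex 3.7 5.9 5.9
   vertex 5.9 3.9 1.7
   vertex 0.2 5.4 2.0
  endloop
 endfacet
 facet normal 0.063 0.422 -0.904
  outer loop
   vertex 1.9 1.5 0.3
   vertex 0.2 5.4 2.0
   vertex 5.9 3.9 1.7
  endloop
 endfacet
 facet normal -0.663 0.531 0.527
  outer loop
   vertex 0.5 2.5 5.3
   vertex 3.7 5.9 5.9
   vertex 0.2 5.4 2.0
  endloop
 endfacet
 facet normal -0.927 -0.319 -0.196
  outer loop
   vertex 0.5 2.5 5.3
   vertex 0.2 5.4 2.0
   vertex 1.9 1.5 0.3
  endloop
 endfacet
 facet normal -0.810 -0.575 -0.112
  outer loop
   vertex 0.5 2.5 5.3
   vertex 1.9 1.5 0.3
   vertex 2.1 0.5 4.0
  endloop
 endfacet
 facet normal 0.892 0.327 0.311
  outer loop
   vertex 4.9 3.2 5.3
   vertex 5.9 3.9 1.7
   vertex 3.7 5.9 5.9
  endloop
 endfacet
 facet normal 0.079 -0.498 0.864
  outer loop
   vertex 4.9 3.2 5.3
   vertex 0.5 2.5 5.3
   vertex 2.1 0.5 4.0
  endloop
 endfacet
 facet normal 0.105 -0.959 -0.265
  outer loop
   vertex 4.1 1.3 1.9
   vertex 2.1 0.5 4.0
   vertex 1.9 1.5 0.3
  endloop
 endfacet
 facet normal 0.596 -0.753 0.280
  outer loop
   vertex 4.1 1.3 1.9
   vertex 4.9 3.2 5.3
   vertex 2.1 0.5 4.0
  endloop
 endfacet
 facet normal -0.365 0.183 0.913
  outer loop
   vertex 2.0 3.5 5.7
   vertex 3.7 5.9 5.9
   vertex 0.5 2.5 5.3
  endloop
 endfacet
 facet normal 0.118 -0.165 0.979
  outer loop
   vertex 2.0 3.5 5.7
   vertex 4.9 3.2 5.3
   vertex 3.7 5.9 5.9
  endloop
 endfacet
 facet normal 0.074 -0.464 0.883
  outer loop
   vertex 2.0 3.5 5.7
   vertex 0.5 2.5 5.3
   vertex 4.9 3.2 5.3
  endloop
 endfacet
 facet normal 0.923 -0.333 0.192
  outer loop
   vertex 5.4 2.4 1.5
   vertex 5.9 3.9 1.7
   vertex 4.9 3.2 5.3
  endloop
 endfacet
 facet normal 0.669 -0.705 0.236
  outer loop
   vertex 5.4 2.4 1.5
   vertex 4.9 3.2 5.3
   vertex 4.1 1.3 1.9
  endloop
 endfacet
 facet normal 0.320 0.020 -0.947
  outer loop
   vertex 5.4 2.4 1.5
   vertex 1.9 1.5 0.3
   vertex 5.9 3.9 1.7
  endloop
 endfacet
 facet normal 0.388 -0.683 -0.619
  outer loop
   vertex 5.4 2.4 1.5
   vertex 4.1 1.3 1.9
   vertex 1.9 1.5 0.3
  endloop
 endfacet
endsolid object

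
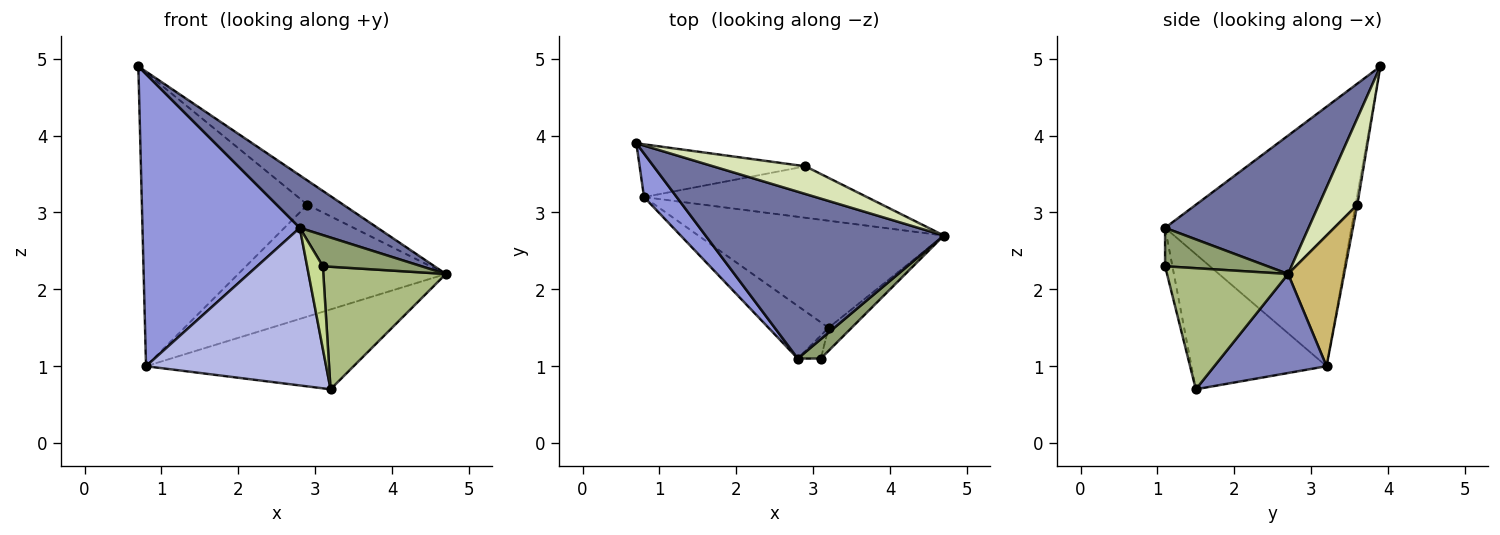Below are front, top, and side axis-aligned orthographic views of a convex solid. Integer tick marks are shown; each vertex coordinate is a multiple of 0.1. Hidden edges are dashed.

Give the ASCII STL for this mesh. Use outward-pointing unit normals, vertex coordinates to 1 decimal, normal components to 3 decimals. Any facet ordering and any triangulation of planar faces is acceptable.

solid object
 facet normal 0.485 -0.262 0.834
  outer loop
   vertex 2.8 1.1 2.8
   vertex 4.7 2.7 2.2
   vertex 0.7 3.9 4.9
  endloop
 endfacet
 facet normal 0.308 0.569 -0.763
  outer loop
   vertex 0.8 3.2 1.0
   vertex 4.7 2.7 2.2
   vertex 3.2 1.5 0.7
  endloop
 endfacet
 facet normal -0.761 -0.642 0.096
  outer loop
   vertex 0.8 3.2 1.0
   vertex 2.8 1.1 2.8
   vertex 0.7 3.9 4.9
  endloop
 endfacet
 facet normal -0.580 -0.773 -0.258
  outer loop
   vertex 0.8 3.2 1.0
   vertex 3.2 1.5 0.7
   vertex 2.8 1.1 2.8
  endloop
 endfacet
 facet normal 0.661 -0.637 0.397
  outer loop
   vertex 3.1 1.1 2.3
   vertex 4.7 2.7 2.2
   vertex 2.8 1.1 2.8
  endloop
 endfacet
 facet normal 0.697 -0.705 -0.133
  outer loop
   vertex 3.1 1.1 2.3
   vertex 3.2 1.5 0.7
   vertex 4.7 2.7 2.2
  endloop
 endfacet
 facet normal -0.409 -0.879 -0.245
  outer loop
   vertex 3.1 1.1 2.3
   vertex 2.8 1.1 2.8
   vertex 3.2 1.5 0.7
  endloop
 endfacet
 facet normal 0.576 0.538 0.615
  outer loop
   vertex 2.9 3.6 3.1
   vertex 0.7 3.9 4.9
   vertex 4.7 2.7 2.2
  endloop
 endfacet
 facet normal -0.011 0.984 -0.177
  outer loop
   vertex 2.9 3.6 3.1
   vertex 0.8 3.2 1.0
   vertex 0.7 3.9 4.9
  endloop
 endfacet
 facet normal 0.238 0.882 -0.406
  outer loop
   vertex 2.9 3.6 3.1
   vertex 4.7 2.7 2.2
   vertex 0.8 3.2 1.0
  endloop
 endfacet
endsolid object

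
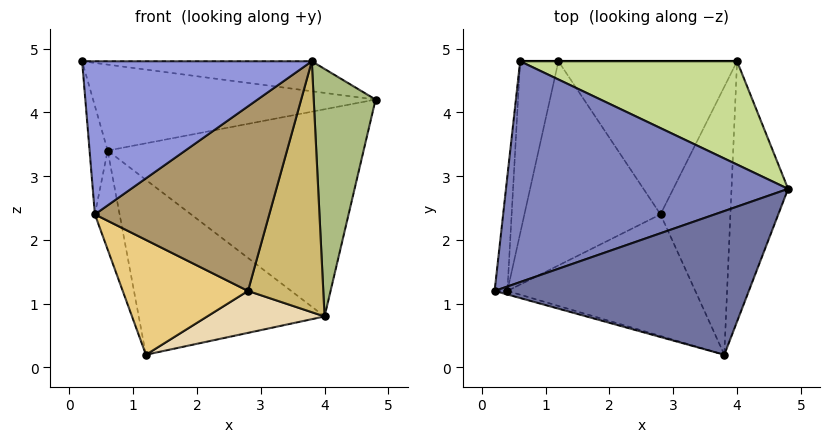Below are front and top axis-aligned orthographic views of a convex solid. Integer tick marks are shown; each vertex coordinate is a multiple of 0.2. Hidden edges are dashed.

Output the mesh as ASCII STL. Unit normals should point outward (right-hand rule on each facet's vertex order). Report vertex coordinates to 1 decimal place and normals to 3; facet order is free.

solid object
 facet normal 0.057 0.204 0.977
  outer loop
   vertex 3.8 0.2 4.8
   vertex 4.8 2.8 4.2
   vertex 0.2 1.2 4.8
  endloop
 endfacet
 facet normal -0.005 0.363 0.932
  outer loop
   vertex 0.6 4.8 3.4
   vertex 0.2 1.2 4.8
   vertex 4.8 2.8 4.2
  endloop
 endfacet
 facet normal -0.268 -0.963 -0.022
  outer loop
   vertex 0.4 1.2 2.4
   vertex 3.8 0.2 4.8
   vertex 0.2 1.2 4.8
  endloop
 endfacet
 facet normal -0.993 0.078 -0.083
  outer loop
   vertex 0.4 1.2 2.4
   vertex 0.2 1.2 4.8
   vertex 0.6 4.8 3.4
  endloop
 endfacet
 facet normal -0.977 0.105 -0.183
  outer loop
   vertex 0.4 1.2 2.4
   vertex 0.6 4.8 3.4
   vertex 1.2 4.8 0.2
  endloop
 endfacet
 facet normal 0.805 -0.409 -0.430
  outer loop
   vertex 4.0 4.8 0.8
   vertex 4.8 2.8 4.2
   vertex 3.8 0.2 4.8
  endloop
 endfacet
 facet normal 0.323 0.847 0.422
  outer loop
   vertex 4.0 4.8 0.8
   vertex 0.6 4.8 3.4
   vertex 4.8 2.8 4.2
  endloop
 endfacet
 facet normal 0.000 1.000 0.000
  outer loop
   vertex 4.0 4.8 0.8
   vertex 1.2 4.8 0.2
   vertex 0.6 4.8 3.4
  endloop
 endfacet
 facet normal 0.141 -0.827 -0.544
  outer loop
   vertex 2.8 2.4 1.2
   vertex 3.8 0.2 4.8
   vertex 0.4 1.2 2.4
  endloop
 endfacet
 facet normal 0.747 -0.454 -0.485
  outer loop
   vertex 2.8 2.4 1.2
   vertex 4.0 4.8 0.8
   vertex 3.8 0.2 4.8
  endloop
 endfacet
 facet normal -0.187 -0.482 -0.856
  outer loop
   vertex 2.8 2.4 1.2
   vertex 0.4 1.2 2.4
   vertex 1.2 4.8 0.2
  endloop
 endfacet
 facet normal 0.202 -0.259 -0.945
  outer loop
   vertex 2.8 2.4 1.2
   vertex 1.2 4.8 0.2
   vertex 4.0 4.8 0.8
  endloop
 endfacet
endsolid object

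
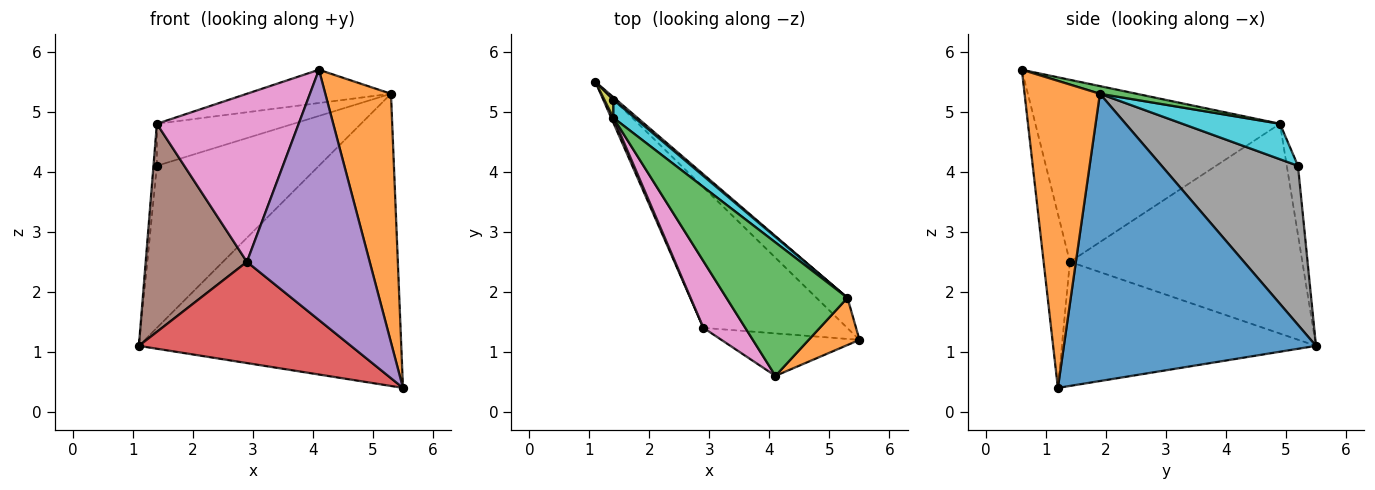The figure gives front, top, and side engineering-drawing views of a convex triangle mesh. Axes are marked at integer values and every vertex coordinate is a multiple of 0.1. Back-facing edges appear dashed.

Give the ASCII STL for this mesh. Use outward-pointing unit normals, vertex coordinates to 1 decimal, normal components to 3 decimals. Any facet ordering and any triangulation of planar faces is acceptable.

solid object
 facet normal 0.691 0.719 -0.075
  outer loop
   vertex 5.3 1.9 5.3
   vertex 5.5 1.2 0.4
   vertex 1.1 5.5 1.1
  endloop
 endfacet
 facet normal 0.748 -0.652 0.124
  outer loop
   vertex 5.3 1.9 5.3
   vertex 4.1 0.6 5.7
   vertex 5.5 1.2 0.4
  endloop
 endfacet
 facet normal 0.061 0.241 0.969
  outer loop
   vertex 1.4 4.9 4.8
   vertex 4.1 0.6 5.7
   vertex 5.3 1.9 5.3
  endloop
 endfacet
 facet normal -0.574 -0.479 -0.665
  outer loop
   vertex 2.9 1.4 2.5
   vertex 1.1 5.5 1.1
   vertex 5.5 1.2 0.4
  endloop
 endfacet
 facet normal -0.206 -0.965 -0.164
  outer loop
   vertex 2.9 1.4 2.5
   vertex 5.5 1.2 0.4
   vertex 4.1 0.6 5.7
  endloop
 endfacet
 facet normal -0.917 -0.399 0.010
  outer loop
   vertex 2.9 1.4 2.5
   vertex 1.4 4.9 4.8
   vertex 1.1 5.5 1.1
  endloop
 endfacet
 facet normal -0.848 -0.492 0.195
  outer loop
   vertex 2.9 1.4 2.5
   vertex 4.1 0.6 5.7
   vertex 1.4 4.9 4.8
  endloop
 endfacet
 facet normal 0.644 0.765 0.012
  outer loop
   vertex 1.4 5.2 4.1
   vertex 5.3 1.9 5.3
   vertex 1.1 5.5 1.1
  endloop
 endfacet
 facet normal -0.949 0.289 0.124
  outer loop
   vertex 1.4 5.2 4.1
   vertex 1.1 5.5 1.1
   vertex 1.4 4.9 4.8
  endloop
 endfacet
 facet normal 0.549 0.768 0.329
  outer loop
   vertex 1.4 5.2 4.1
   vertex 1.4 4.9 4.8
   vertex 5.3 1.9 5.3
  endloop
 endfacet
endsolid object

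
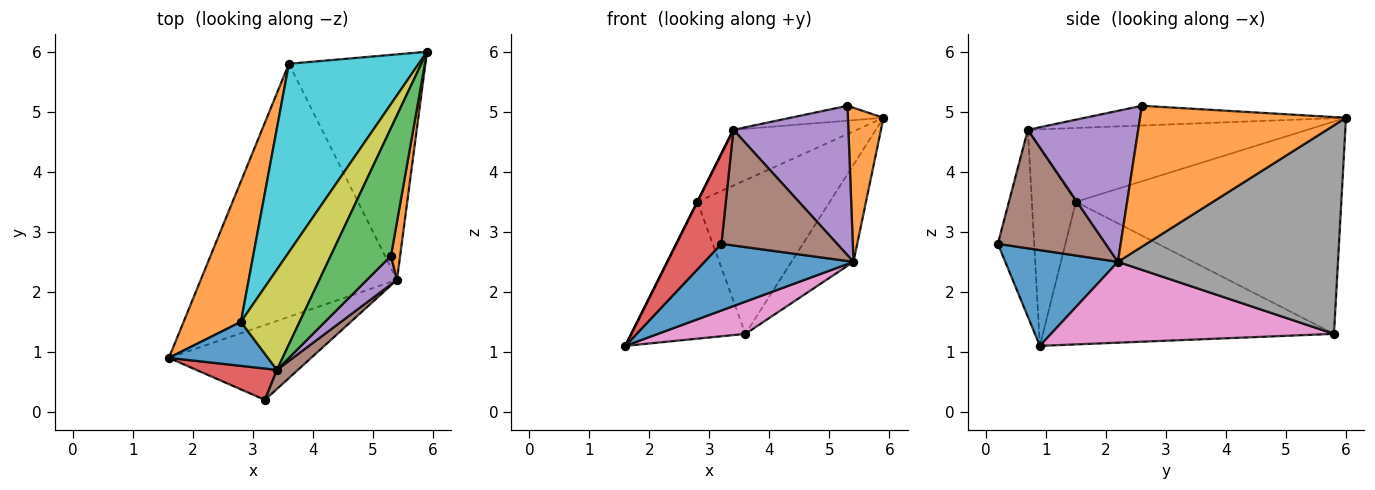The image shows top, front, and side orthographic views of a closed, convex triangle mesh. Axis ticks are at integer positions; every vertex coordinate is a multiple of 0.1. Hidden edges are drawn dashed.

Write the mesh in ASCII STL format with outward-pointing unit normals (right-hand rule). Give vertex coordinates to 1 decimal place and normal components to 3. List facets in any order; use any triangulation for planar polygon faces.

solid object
 facet normal 0.449 -0.594 -0.667
  outer loop
   vertex 5.4 2.2 2.5
   vertex 3.2 0.2 2.8
   vertex 1.6 0.9 1.1
  endloop
 endfacet
 facet normal 0.983 -0.170 0.064
  outer loop
   vertex 5.4 2.2 2.5
   vertex 5.9 6.0 4.9
   vertex 5.3 2.6 5.1
  endloop
 endfacet
 facet normal -0.309 0.110 0.945
  outer loop
   vertex 3.4 0.7 4.7
   vertex 5.3 2.6 5.1
   vertex 5.9 6.0 4.9
  endloop
 endfacet
 facet normal -0.606 -0.751 0.261
  outer loop
   vertex 3.4 0.7 4.7
   vertex 1.6 0.9 1.1
   vertex 3.2 0.2 2.8
  endloop
 endfacet
 facet normal 0.686 -0.715 0.136
  outer loop
   vertex 3.4 0.7 4.7
   vertex 5.4 2.2 2.5
   vertex 5.3 2.6 5.1
  endloop
 endfacet
 facet normal 0.677 -0.726 0.120
  outer loop
   vertex 3.4 0.7 4.7
   vertex 3.2 0.2 2.8
   vertex 5.4 2.2 2.5
  endloop
 endfacet
 facet normal 0.378 -0.117 -0.918
  outer loop
   vertex 3.6 5.8 1.3
   vertex 5.4 2.2 2.5
   vertex 1.6 0.9 1.1
  endloop
 endfacet
 facet normal 0.814 0.230 -0.533
  outer loop
   vertex 3.6 5.8 1.3
   vertex 5.9 6.0 4.9
   vertex 5.4 2.2 2.5
  endloop
 endfacet
 facet normal -0.740 0.327 0.588
  outer loop
   vertex 2.8 1.5 3.5
   vertex 3.4 0.7 4.7
   vertex 5.9 6.0 4.9
  endloop
 endfacet
 facet normal -0.785 0.392 0.480
  outer loop
   vertex 2.8 1.5 3.5
   vertex 5.9 6.0 4.9
   vertex 3.6 5.8 1.3
  endloop
 endfacet
 facet normal -0.894 0.000 0.447
  outer loop
   vertex 2.8 1.5 3.5
   vertex 1.6 0.9 1.1
   vertex 3.4 0.7 4.7
  endloop
 endfacet
 facet normal -0.872 0.342 0.351
  outer loop
   vertex 2.8 1.5 3.5
   vertex 3.6 5.8 1.3
   vertex 1.6 0.9 1.1
  endloop
 endfacet
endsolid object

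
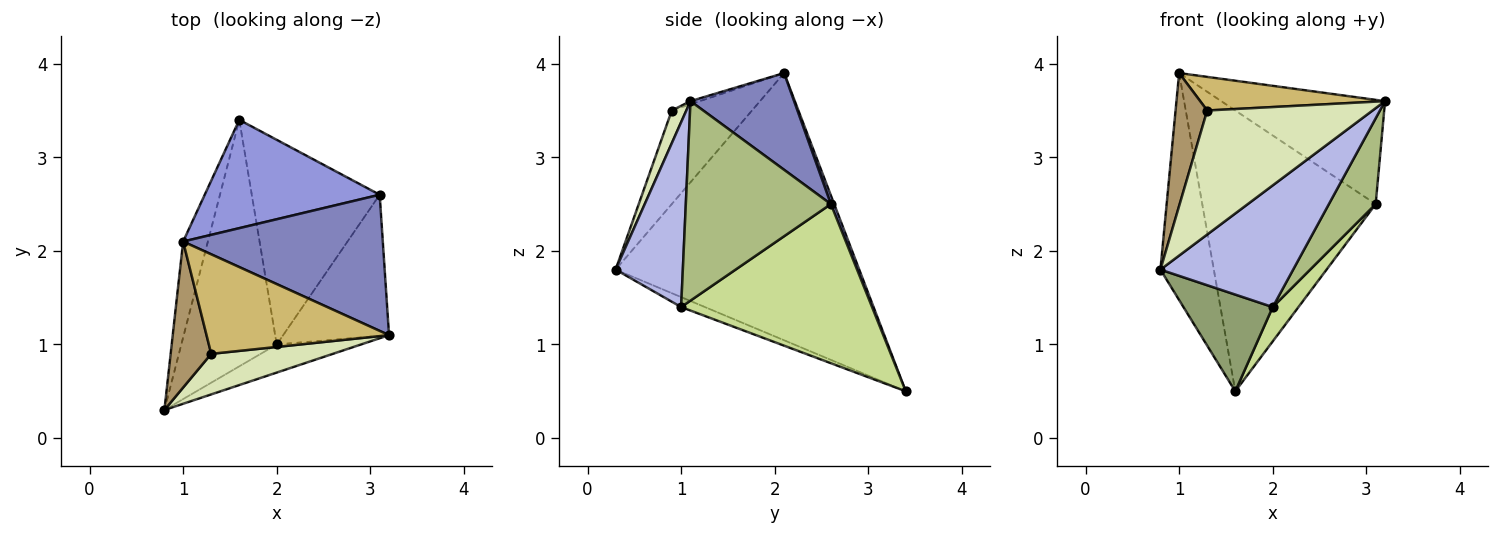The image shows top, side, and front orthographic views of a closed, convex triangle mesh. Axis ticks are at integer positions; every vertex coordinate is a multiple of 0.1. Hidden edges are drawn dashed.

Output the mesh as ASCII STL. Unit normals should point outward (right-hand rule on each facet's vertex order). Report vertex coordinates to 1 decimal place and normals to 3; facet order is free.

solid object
 facet normal -0.973 0.213 -0.090
  outer loop
   vertex 1.0 2.1 3.9
   vertex 1.6 3.4 0.5
   vertex 0.8 0.3 1.8
  endloop
 endfacet
 facet normal 0.359 0.567 0.741
  outer loop
   vertex 3.1 2.6 2.5
   vertex 1.0 2.1 3.9
   vertex 3.2 1.1 3.6
  endloop
 endfacet
 facet normal 0.018 0.933 0.360
  outer loop
   vertex 3.1 2.6 2.5
   vertex 1.6 3.4 0.5
   vertex 1.0 2.1 3.9
  endloop
 endfacet
 facet normal 0.443 -0.874 -0.202
  outer loop
   vertex 2.0 1.0 1.4
   vertex 3.2 1.1 3.6
   vertex 0.8 0.3 1.8
  endloop
 endfacet
 facet normal -0.097 -0.364 -0.927
  outer loop
   vertex 2.0 1.0 1.4
   vertex 0.8 0.3 1.8
   vertex 1.6 3.4 0.5
  endloop
 endfacet
 facet normal 0.849 -0.274 -0.451
  outer loop
   vertex 2.0 1.0 1.4
   vertex 3.1 2.6 2.5
   vertex 3.2 1.1 3.6
  endloop
 endfacet
 facet normal 0.775 -0.104 -0.623
  outer loop
   vertex 2.0 1.0 1.4
   vertex 1.6 3.4 0.5
   vertex 3.1 2.6 2.5
  endloop
 endfacet
 facet normal 0.083 -0.947 0.310
  outer loop
   vertex 1.3 0.9 3.5
   vertex 0.8 0.3 1.8
   vertex 3.2 1.1 3.6
  endloop
 endfacet
 facet normal -0.863 -0.340 0.374
  outer loop
   vertex 1.3 0.9 3.5
   vertex 1.0 2.1 3.9
   vertex 0.8 0.3 1.8
  endloop
 endfacet
 facet normal -0.016 -0.320 0.947
  outer loop
   vertex 1.3 0.9 3.5
   vertex 3.2 1.1 3.6
   vertex 1.0 2.1 3.9
  endloop
 endfacet
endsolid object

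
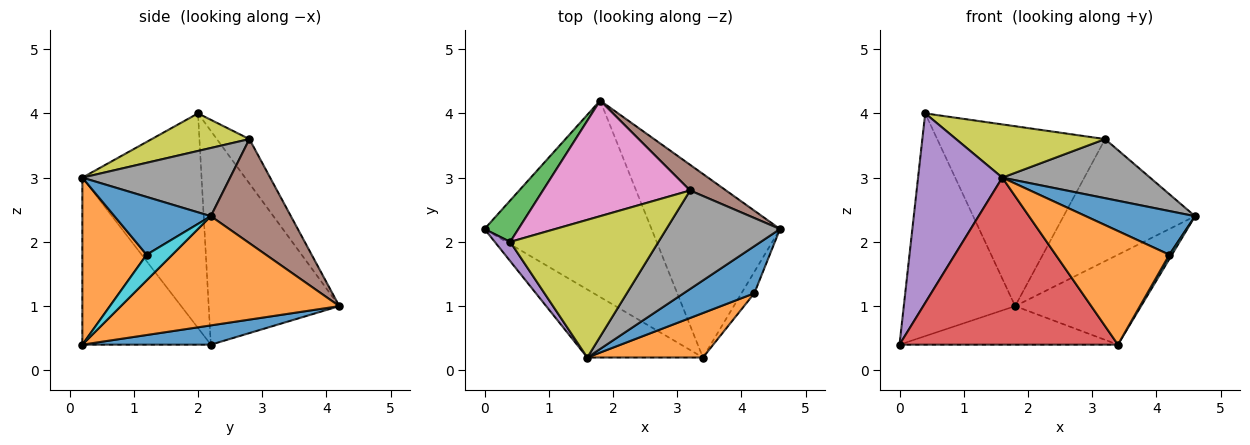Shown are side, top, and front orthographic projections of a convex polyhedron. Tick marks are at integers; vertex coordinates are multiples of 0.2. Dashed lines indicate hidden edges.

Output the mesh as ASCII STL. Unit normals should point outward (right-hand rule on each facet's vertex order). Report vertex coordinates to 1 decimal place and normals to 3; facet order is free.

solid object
 facet normal 0.113 0.191 -0.975
  outer loop
   vertex 1.8 4.2 1.0
   vertex 3.4 0.2 0.4
   vertex 0.0 2.2 0.4
  endloop
 endfacet
 facet normal 0.607 0.350 -0.714
  outer loop
   vertex 1.8 4.2 1.0
   vertex 4.6 2.2 2.4
   vertex 3.4 0.2 0.4
  endloop
 endfacet
 facet normal -0.756 0.644 0.120
  outer loop
   vertex 1.8 4.2 1.0
   vertex 0.0 2.2 0.4
   vertex 0.4 2.0 4.0
  endloop
 endfacet
 facet normal -0.478 -0.813 -0.331
  outer loop
   vertex 1.6 0.2 3.0
   vertex 0.0 2.2 0.4
   vertex 3.4 0.2 0.4
  endloop
 endfacet
 facet normal -0.815 -0.576 0.059
  outer loop
   vertex 1.6 0.2 3.0
   vertex 0.4 2.0 4.0
   vertex 0.0 2.2 0.4
  endloop
 endfacet
 facet normal 0.512 0.841 0.177
  outer loop
   vertex 3.2 2.8 3.6
   vertex 4.6 2.2 2.4
   vertex 1.8 4.2 1.0
  endloop
 endfacet
 facet normal -0.161 0.830 0.534
  outer loop
   vertex 3.2 2.8 3.6
   vertex 1.8 4.2 1.0
   vertex 0.4 2.0 4.0
  endloop
 endfacet
 facet normal 0.457 -0.457 0.762
  outer loop
   vertex 3.2 2.8 3.6
   vertex 1.6 0.2 3.0
   vertex 4.6 2.2 2.4
  endloop
 endfacet
 facet normal 0.230 -0.351 0.908
  outer loop
   vertex 3.2 2.8 3.6
   vertex 0.4 2.0 4.0
   vertex 1.6 0.2 3.0
  endloop
 endfacet
 facet normal 0.891 -0.089 -0.445
  outer loop
   vertex 4.2 1.2 1.8
   vertex 3.4 0.2 0.4
   vertex 4.6 2.2 2.4
  endloop
 endfacet
 facet normal 0.514 -0.583 0.629
  outer loop
   vertex 4.2 1.2 1.8
   vertex 4.6 2.2 2.4
   vertex 1.6 0.2 3.0
  endloop
 endfacet
 facet normal 0.466 -0.824 0.322
  outer loop
   vertex 4.2 1.2 1.8
   vertex 1.6 0.2 3.0
   vertex 3.4 0.2 0.4
  endloop
 endfacet
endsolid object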